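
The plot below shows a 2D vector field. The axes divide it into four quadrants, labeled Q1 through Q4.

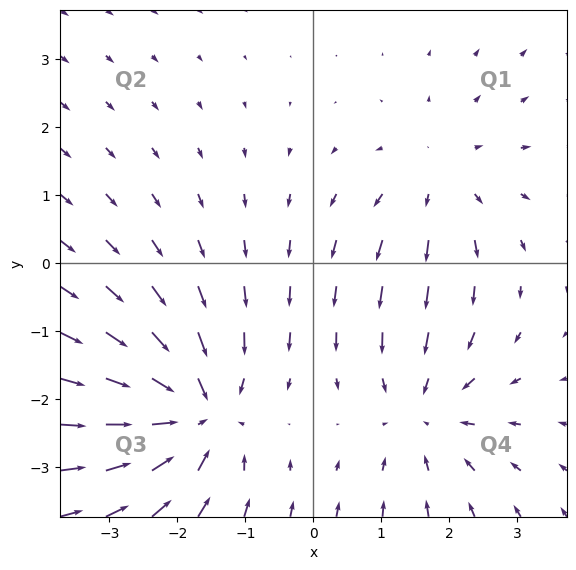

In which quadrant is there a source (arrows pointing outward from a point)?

Q1

The source sits at approximately (1.9, 1.2), which lies in quadrant Q1. The divergence there is about +2, positive as expected for a source.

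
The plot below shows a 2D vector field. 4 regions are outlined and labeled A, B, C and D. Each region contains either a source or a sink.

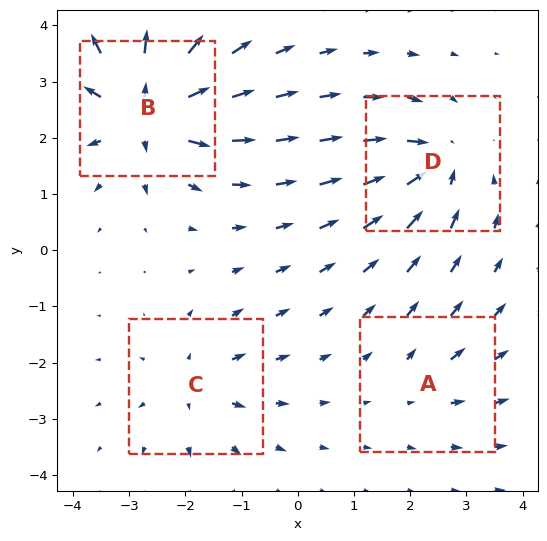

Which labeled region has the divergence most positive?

B

Divergence at each region's feature centre — A: about +2, B: about +8, C: about +4, D: about -5. Region B is most positive.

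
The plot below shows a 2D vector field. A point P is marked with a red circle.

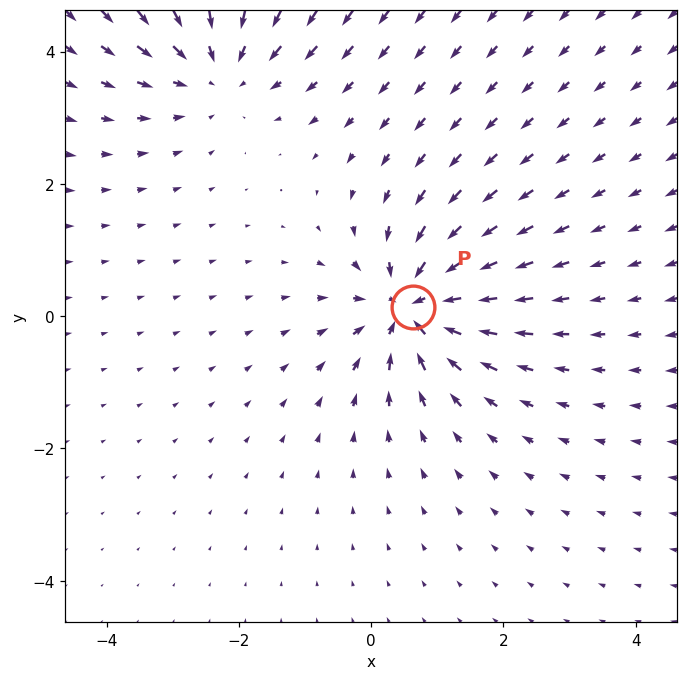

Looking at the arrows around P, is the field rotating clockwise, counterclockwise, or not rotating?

Near P at (0.6, 0.1) the arrows show no circulation. The curl there is ≈0.

not rotating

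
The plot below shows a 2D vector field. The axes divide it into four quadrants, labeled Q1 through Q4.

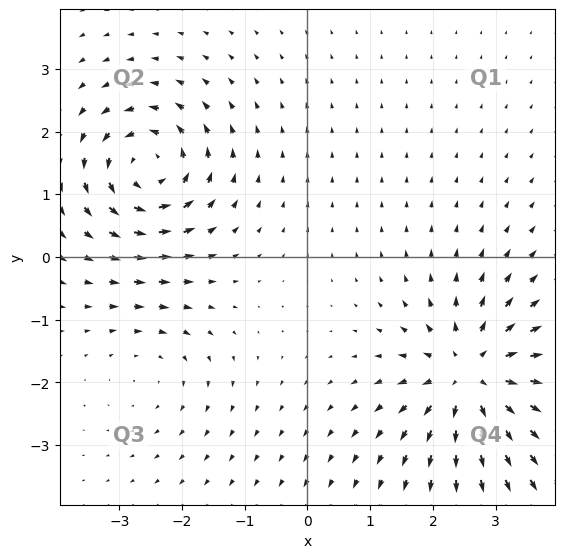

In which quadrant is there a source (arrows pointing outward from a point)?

The source sits at approximately (2.6, -1.9), which lies in quadrant Q4. The divergence there is about +6, positive as expected for a source.

Q4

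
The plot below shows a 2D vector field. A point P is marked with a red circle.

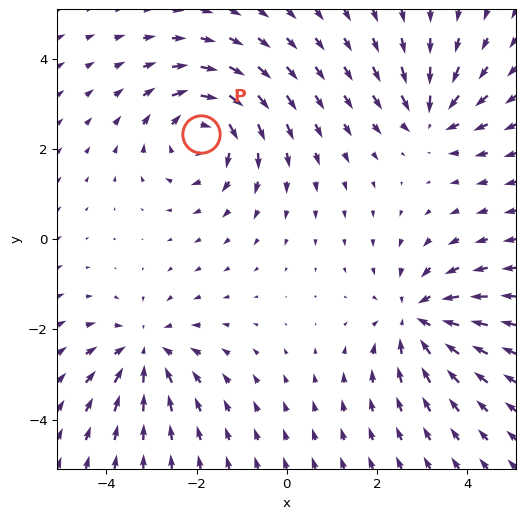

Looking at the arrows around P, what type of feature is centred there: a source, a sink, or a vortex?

vortex

At P (-1.9, 2.3) the arrows circulate clockwise. Divergence ≈0, curl about -5 — near-zero divergence with nonzero curl is a vortex.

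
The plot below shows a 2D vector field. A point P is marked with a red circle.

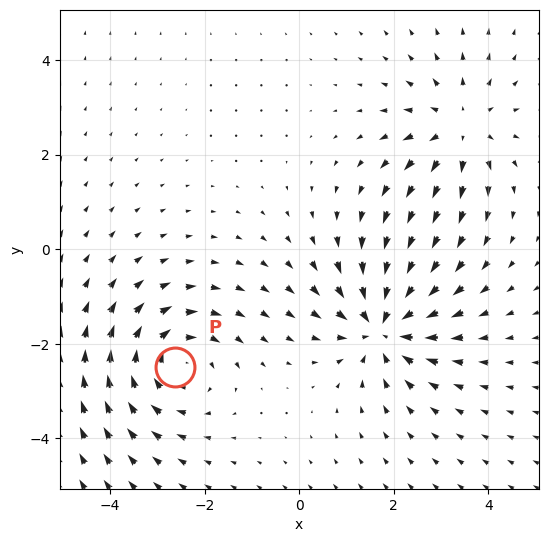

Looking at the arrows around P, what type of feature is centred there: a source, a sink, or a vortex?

At P (-2.6, -2.5) the arrows circulate clockwise. Divergence ≈0, curl about -4 — near-zero divergence with nonzero curl is a vortex.

vortex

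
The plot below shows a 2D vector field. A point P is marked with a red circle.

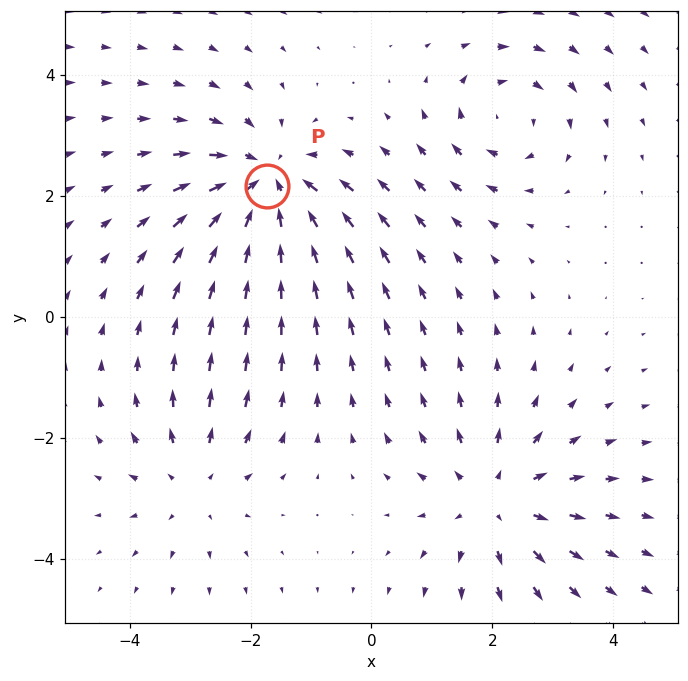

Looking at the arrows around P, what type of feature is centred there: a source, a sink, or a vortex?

At P (-1.7, 2.2) the arrows converge inward. Divergence about -5, curl ≈0 — negative divergence with near-zero curl is a sink.

sink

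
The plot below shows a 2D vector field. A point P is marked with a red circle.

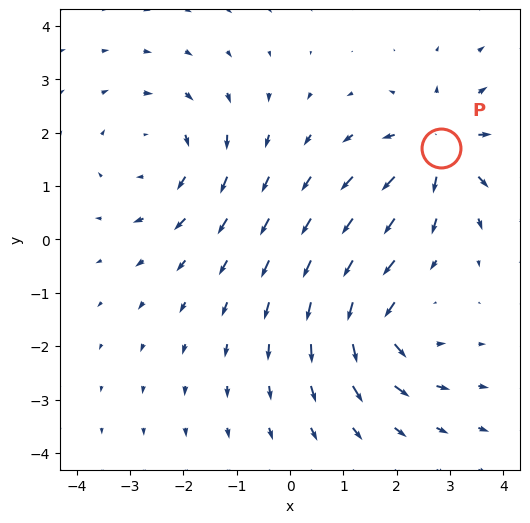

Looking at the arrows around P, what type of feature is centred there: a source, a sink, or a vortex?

source

At P (2.8, 1.7) the arrows spread outward. Divergence about +4, curl ≈0 — positive divergence with near-zero curl is a source.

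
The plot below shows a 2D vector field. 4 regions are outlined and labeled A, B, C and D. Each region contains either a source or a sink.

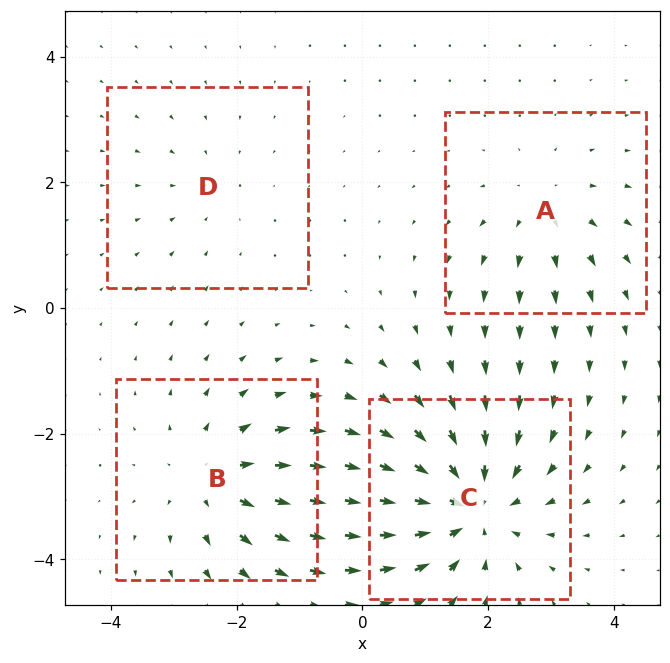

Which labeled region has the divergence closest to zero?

D

Divergence at each region's feature centre — A: about +3, B: about +4, C: about -7, D: about -2. Region D is closest to zero.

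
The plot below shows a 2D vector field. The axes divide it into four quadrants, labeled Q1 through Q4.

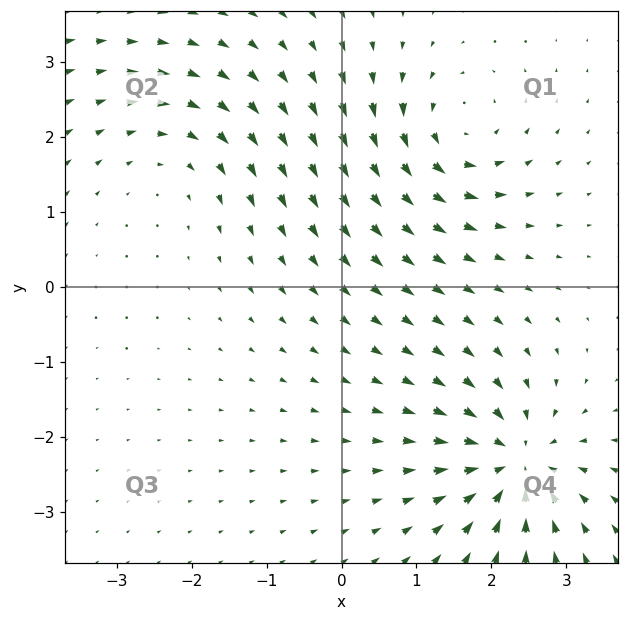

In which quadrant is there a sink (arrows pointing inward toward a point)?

Q4

The sink sits at approximately (2.3, -2.3), which lies in quadrant Q4. The divergence there is about -7, negative as expected for a sink.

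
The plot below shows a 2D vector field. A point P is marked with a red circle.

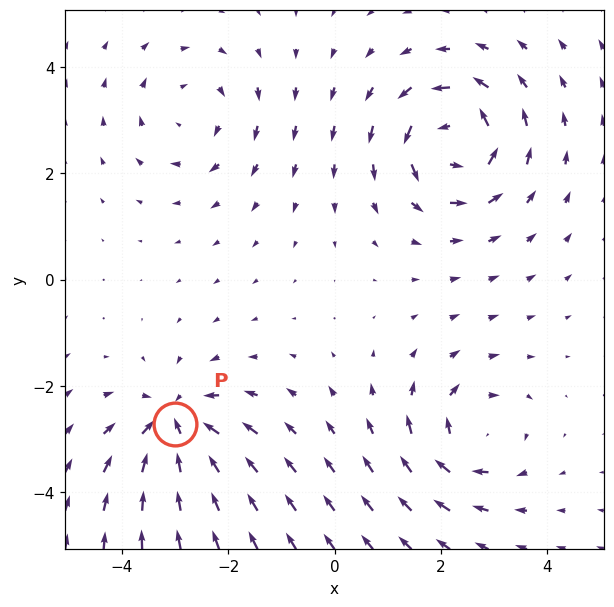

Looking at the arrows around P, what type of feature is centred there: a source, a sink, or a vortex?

At P (-3.0, -2.7) the arrows converge inward. Divergence about -5, curl ≈0 — negative divergence with near-zero curl is a sink.

sink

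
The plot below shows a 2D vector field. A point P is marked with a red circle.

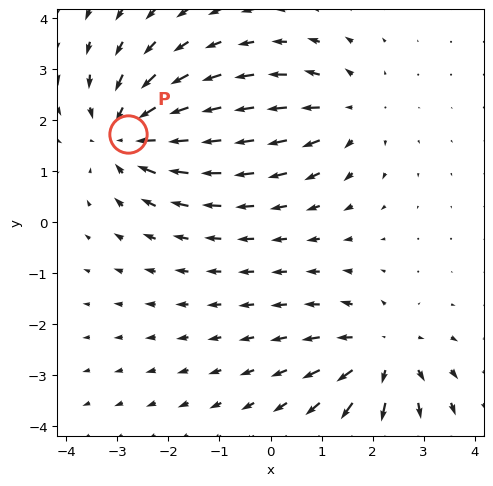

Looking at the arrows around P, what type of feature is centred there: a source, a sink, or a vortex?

sink

At P (-2.8, 1.7) the arrows converge inward. Divergence about -5, curl ≈0 — negative divergence with near-zero curl is a sink.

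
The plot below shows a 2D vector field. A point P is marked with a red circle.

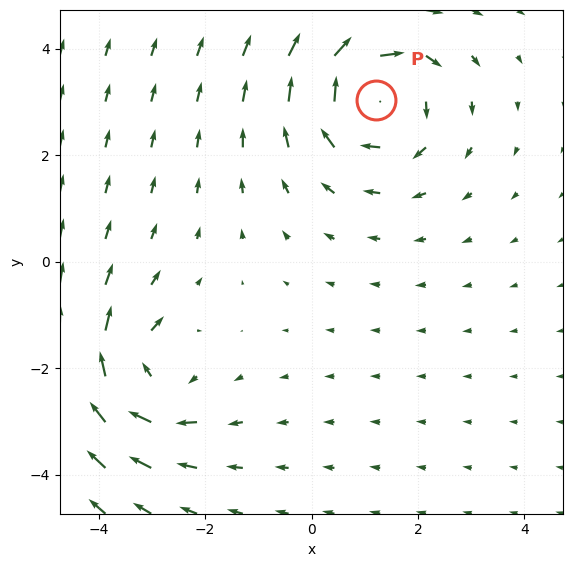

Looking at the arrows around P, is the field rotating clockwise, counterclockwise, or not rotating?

clockwise

Near P at (1.2, 3.0) the arrows circulate clockwise. The curl (z-component) there is about -5; negative curl means clockwise rotation.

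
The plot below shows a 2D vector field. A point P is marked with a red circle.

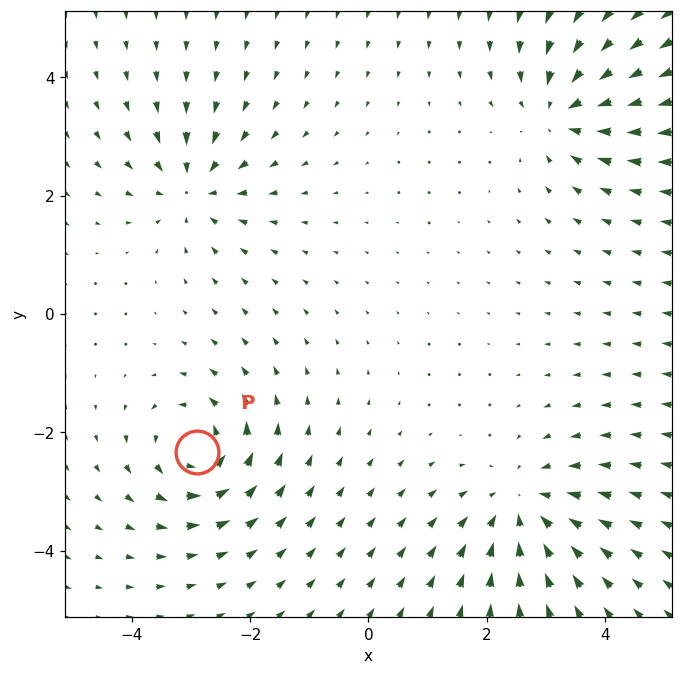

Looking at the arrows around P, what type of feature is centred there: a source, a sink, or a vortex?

At P (-2.9, -2.3) the arrows circulate counterclockwise. Divergence ≈0, curl about +4 — near-zero divergence with nonzero curl is a vortex.

vortex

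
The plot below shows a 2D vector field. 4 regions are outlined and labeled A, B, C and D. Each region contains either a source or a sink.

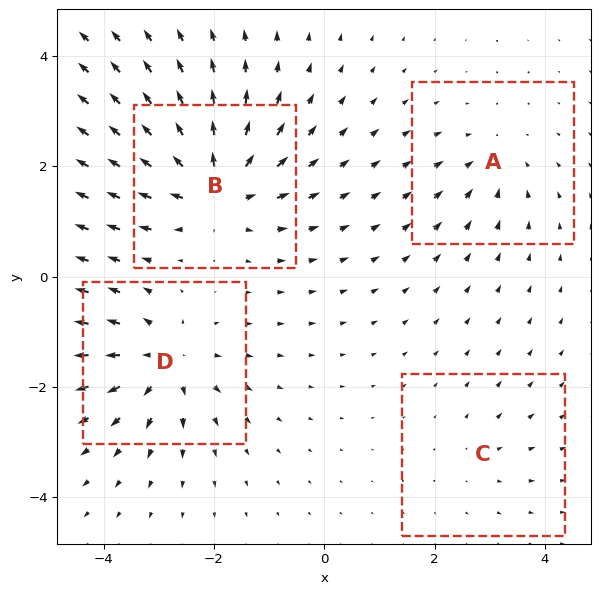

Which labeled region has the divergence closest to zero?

Divergence at each region's feature centre — A: about -4, B: about +8, C: about +2, D: about +6. Region C is closest to zero.

C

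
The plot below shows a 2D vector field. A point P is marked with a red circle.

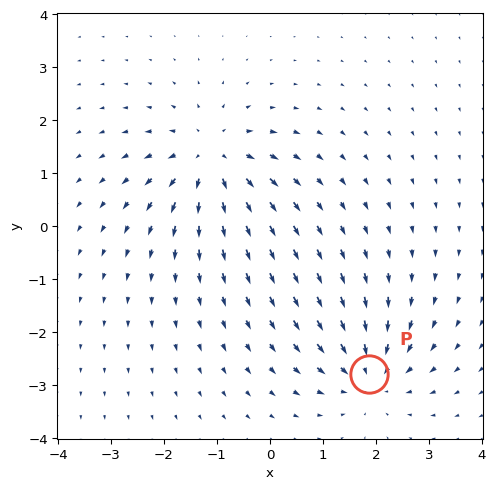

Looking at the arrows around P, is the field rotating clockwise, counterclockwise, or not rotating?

not rotating

Near P at (1.9, -2.8) the arrows show no circulation. The curl there is ≈0.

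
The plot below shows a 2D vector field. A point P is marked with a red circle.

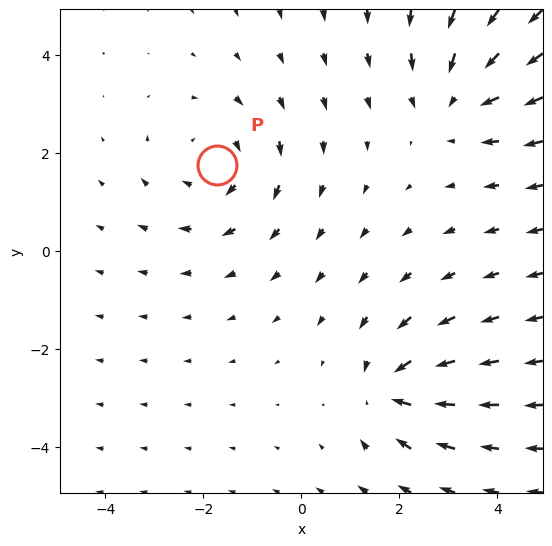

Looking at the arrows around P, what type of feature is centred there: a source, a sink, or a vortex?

At P (-1.7, 1.8) the arrows circulate clockwise. Divergence ≈0, curl about -3 — near-zero divergence with nonzero curl is a vortex.

vortex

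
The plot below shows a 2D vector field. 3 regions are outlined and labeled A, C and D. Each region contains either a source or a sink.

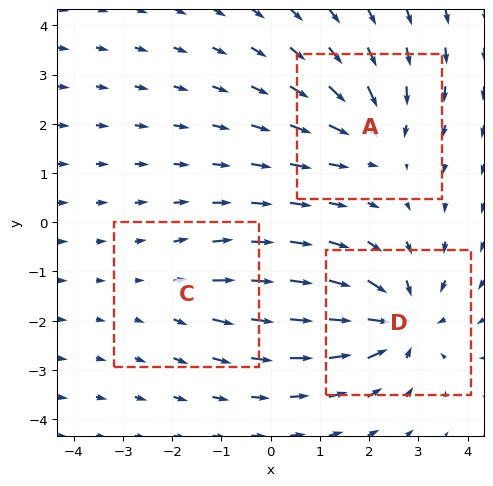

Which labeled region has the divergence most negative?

D

Divergence at each region's feature centre — A: about -3, C: about +2, D: about -5. Region D is most negative.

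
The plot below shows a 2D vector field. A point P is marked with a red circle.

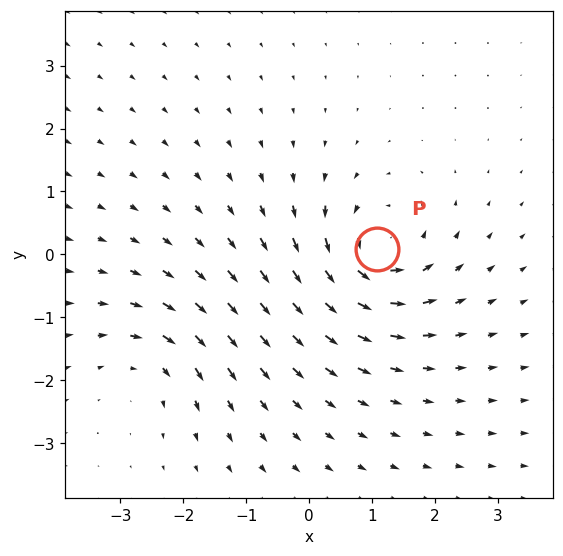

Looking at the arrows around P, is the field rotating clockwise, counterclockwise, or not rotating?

Near P at (1.1, 0.1) the arrows circulate counterclockwise. The curl (z-component) there is about +6; positive curl means counterclockwise rotation.

counterclockwise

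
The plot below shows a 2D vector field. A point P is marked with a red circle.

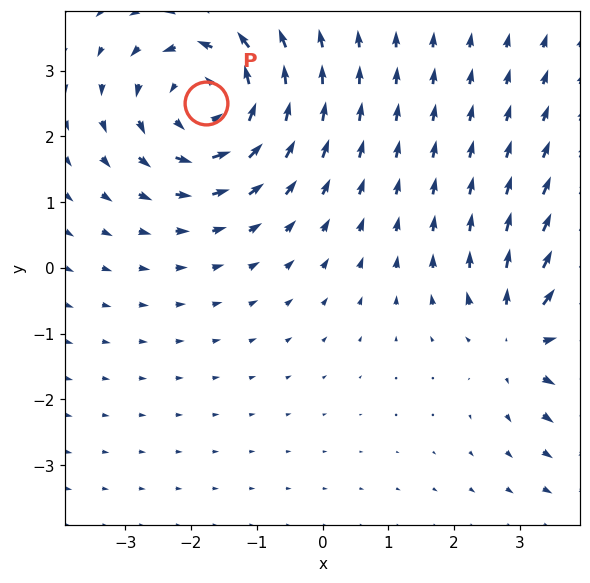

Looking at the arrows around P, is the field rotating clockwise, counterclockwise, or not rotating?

Near P at (-1.8, 2.5) the arrows circulate counterclockwise. The curl (z-component) there is about +5; positive curl means counterclockwise rotation.

counterclockwise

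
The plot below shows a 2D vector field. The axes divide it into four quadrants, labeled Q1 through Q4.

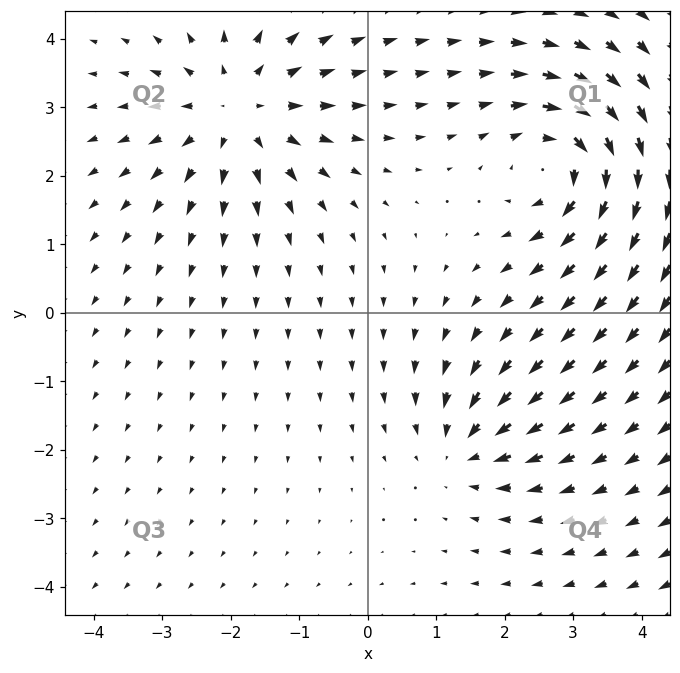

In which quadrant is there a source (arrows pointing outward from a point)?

Q2

The source sits at approximately (-1.9, 3.0), which lies in quadrant Q2. The divergence there is about +4, positive as expected for a source.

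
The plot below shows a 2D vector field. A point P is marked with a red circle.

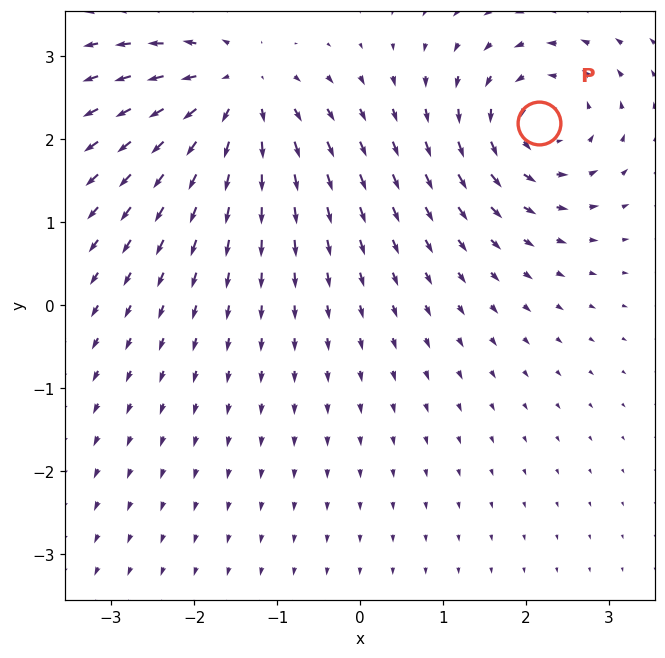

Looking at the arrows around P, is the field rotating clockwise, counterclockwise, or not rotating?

Near P at (2.2, 2.2) the arrows circulate counterclockwise. The curl (z-component) there is about +6; positive curl means counterclockwise rotation.

counterclockwise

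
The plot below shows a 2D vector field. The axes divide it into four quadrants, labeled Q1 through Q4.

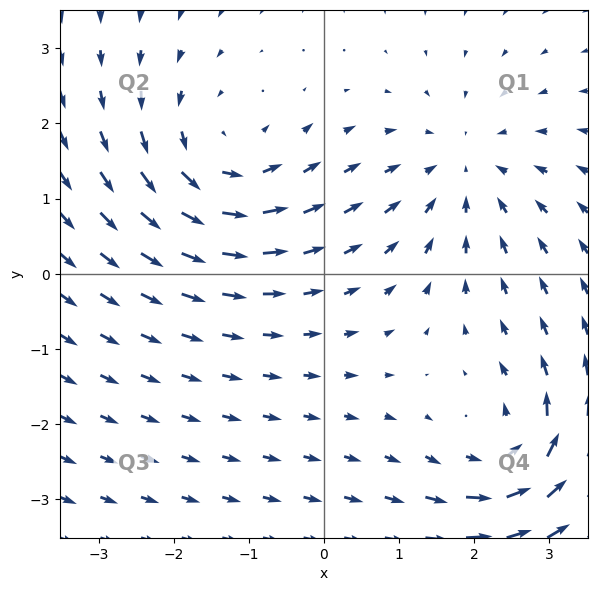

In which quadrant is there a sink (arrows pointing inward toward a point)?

Q1

The sink sits at approximately (1.9, 1.4), which lies in quadrant Q1. The divergence there is about -3, negative as expected for a sink.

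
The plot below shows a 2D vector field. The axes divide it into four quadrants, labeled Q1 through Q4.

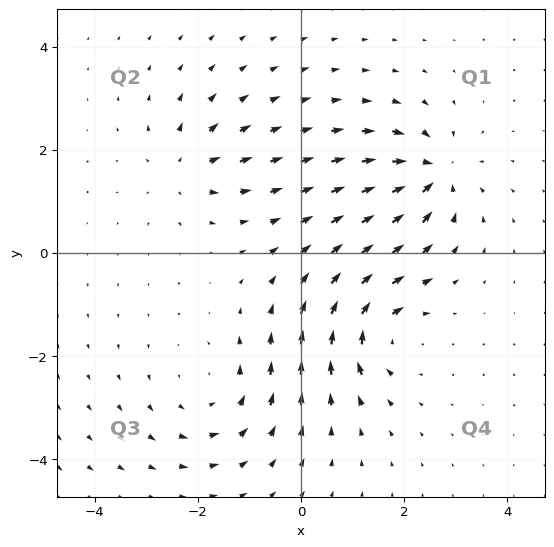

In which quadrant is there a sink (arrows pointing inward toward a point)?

Q1

The sink sits at approximately (2.5, 1.5), which lies in quadrant Q1. The divergence there is about -6, negative as expected for a sink.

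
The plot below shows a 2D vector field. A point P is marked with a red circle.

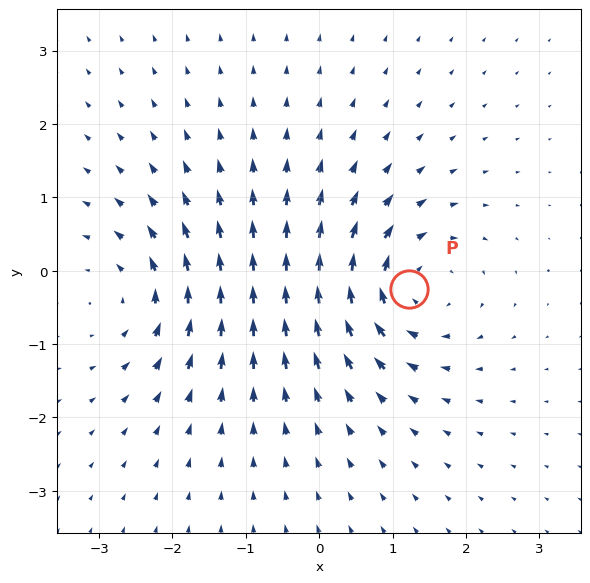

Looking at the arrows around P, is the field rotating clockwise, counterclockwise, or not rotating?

clockwise

Near P at (1.2, -0.3) the arrows circulate clockwise. The curl (z-component) there is about -5; negative curl means clockwise rotation.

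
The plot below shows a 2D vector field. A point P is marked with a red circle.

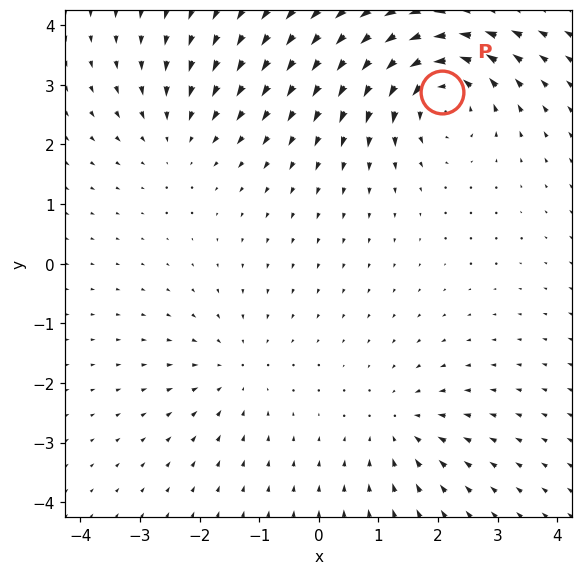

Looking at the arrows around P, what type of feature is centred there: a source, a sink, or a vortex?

vortex

At P (2.1, 2.9) the arrows circulate counterclockwise. Divergence ≈0, curl about +6 — near-zero divergence with nonzero curl is a vortex.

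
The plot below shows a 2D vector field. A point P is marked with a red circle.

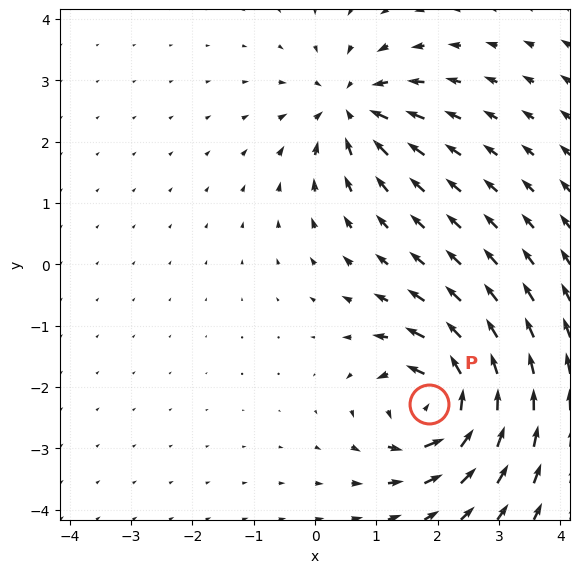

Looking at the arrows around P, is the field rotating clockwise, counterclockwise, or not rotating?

Near P at (1.9, -2.3) the arrows circulate counterclockwise. The curl (z-component) there is about +7; positive curl means counterclockwise rotation.

counterclockwise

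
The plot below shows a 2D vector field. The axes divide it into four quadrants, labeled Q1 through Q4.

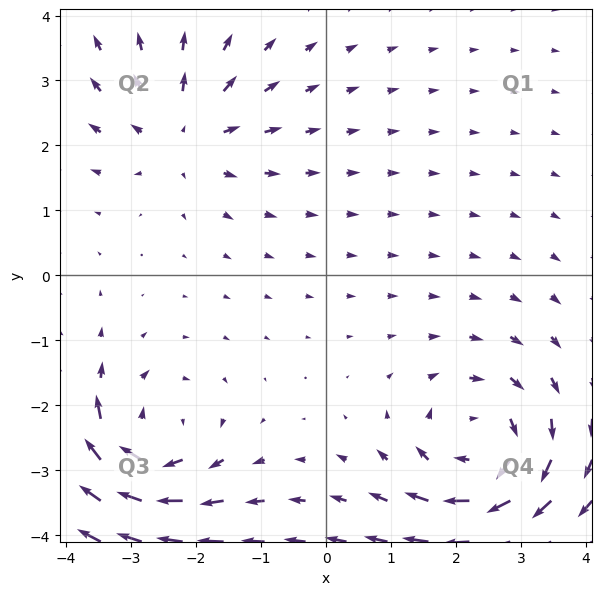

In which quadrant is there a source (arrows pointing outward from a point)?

Q2

The source sits at approximately (-2.2, 2.2), which lies in quadrant Q2. The divergence there is about +3, positive as expected for a source.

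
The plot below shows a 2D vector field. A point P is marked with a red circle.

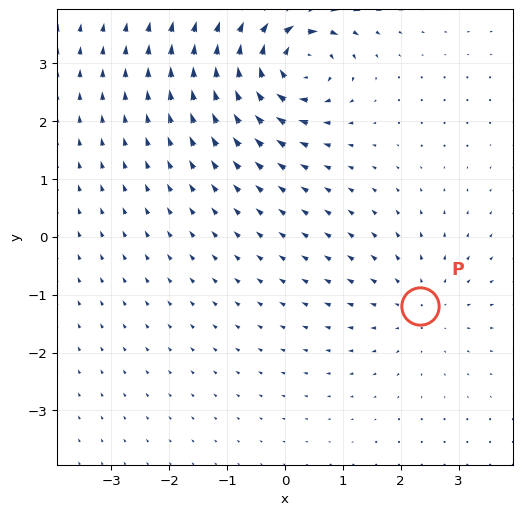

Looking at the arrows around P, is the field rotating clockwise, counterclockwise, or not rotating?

Near P at (2.3, -1.2) the arrows show no circulation. The curl there is ≈0.

not rotating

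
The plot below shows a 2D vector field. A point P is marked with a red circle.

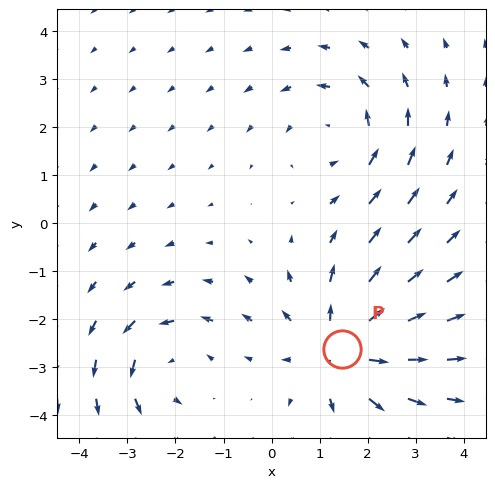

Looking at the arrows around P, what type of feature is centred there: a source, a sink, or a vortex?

source

At P (1.5, -2.6) the arrows spread outward. Divergence about +4, curl ≈0 — positive divergence with near-zero curl is a source.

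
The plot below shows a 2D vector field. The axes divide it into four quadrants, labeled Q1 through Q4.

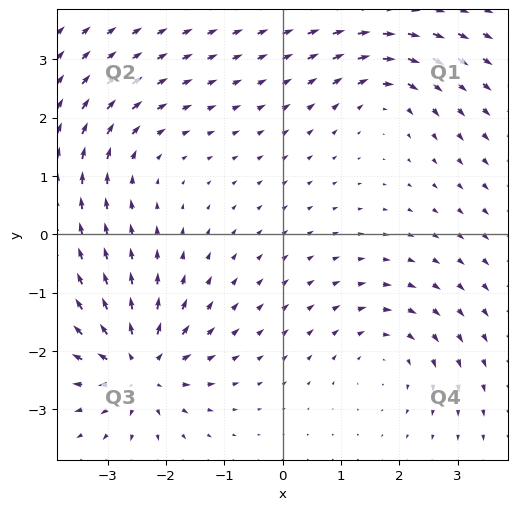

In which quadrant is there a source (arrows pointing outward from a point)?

The source sits at approximately (-2.5, -2.3), which lies in quadrant Q3. The divergence there is about +7, positive as expected for a source.

Q3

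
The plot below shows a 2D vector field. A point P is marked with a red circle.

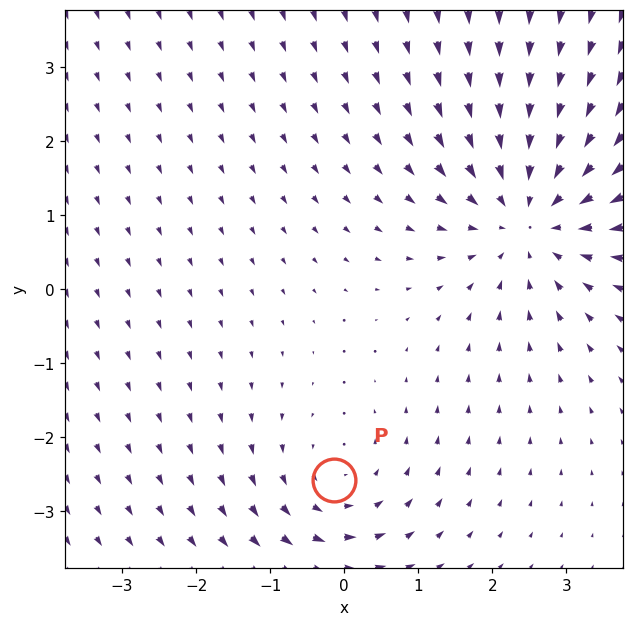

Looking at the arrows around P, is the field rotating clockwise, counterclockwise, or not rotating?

Near P at (-0.1, -2.6) the arrows circulate counterclockwise. The curl (z-component) there is about +2; positive curl means counterclockwise rotation.

counterclockwise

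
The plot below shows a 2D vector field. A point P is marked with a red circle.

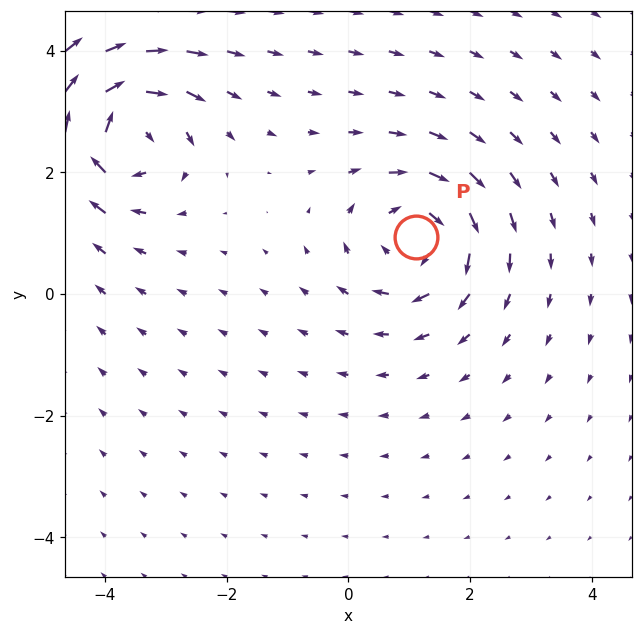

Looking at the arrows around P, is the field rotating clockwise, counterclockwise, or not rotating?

Near P at (1.1, 0.9) the arrows circulate clockwise. The curl (z-component) there is about -5; negative curl means clockwise rotation.

clockwise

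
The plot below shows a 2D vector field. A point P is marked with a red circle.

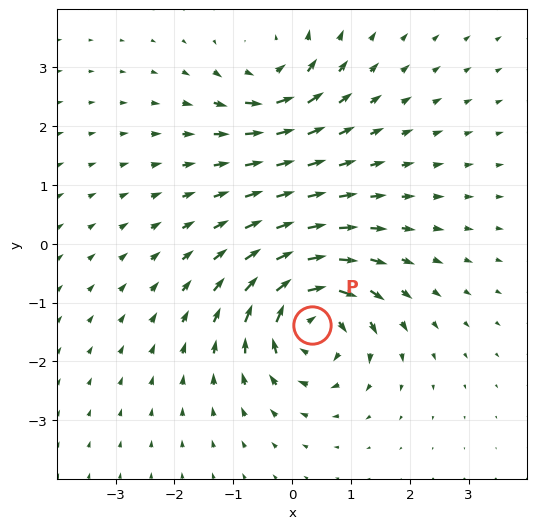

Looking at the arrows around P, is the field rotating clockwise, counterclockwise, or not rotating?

clockwise

Near P at (0.3, -1.4) the arrows circulate clockwise. The curl (z-component) there is about -7; negative curl means clockwise rotation.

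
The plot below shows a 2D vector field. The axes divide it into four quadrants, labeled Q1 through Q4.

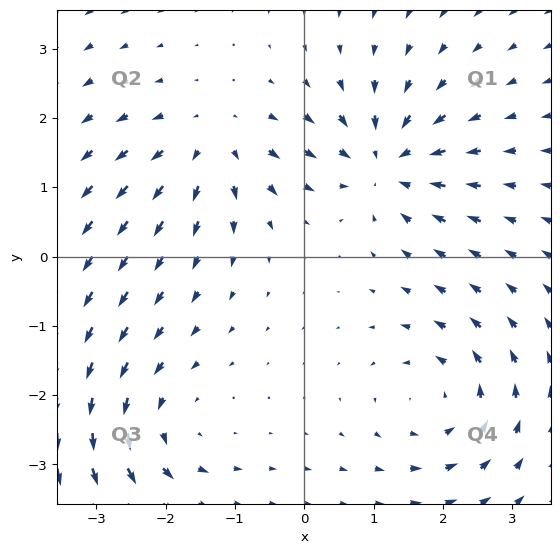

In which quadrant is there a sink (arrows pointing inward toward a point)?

Q1

The sink sits at approximately (1.2, 1.4), which lies in quadrant Q1. The divergence there is about -4, negative as expected for a sink.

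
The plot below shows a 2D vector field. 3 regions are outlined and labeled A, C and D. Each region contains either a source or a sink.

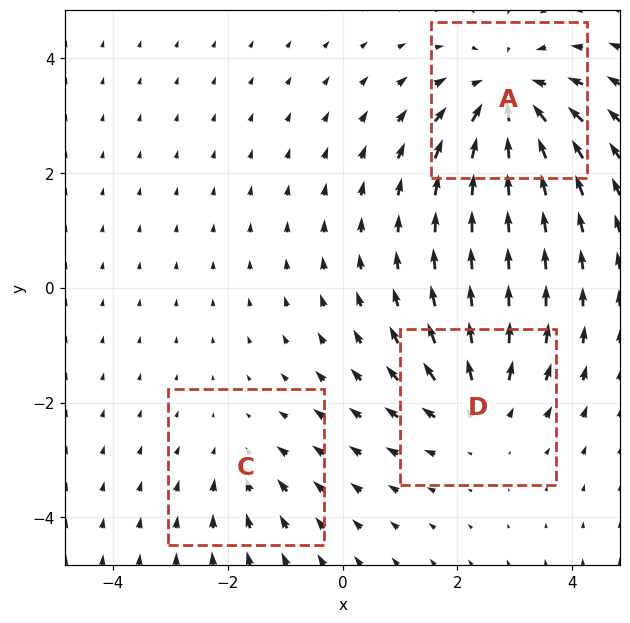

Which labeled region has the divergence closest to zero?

C

Divergence at each region's feature centre — A: about -4, C: about -2, D: about +3. Region C is closest to zero.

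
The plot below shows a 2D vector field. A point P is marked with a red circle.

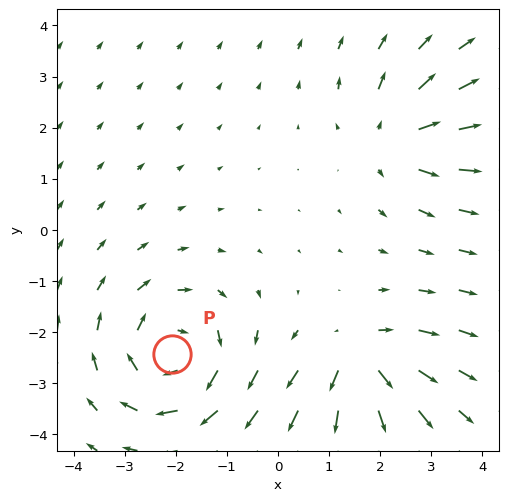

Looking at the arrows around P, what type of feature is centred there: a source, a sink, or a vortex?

vortex

At P (-2.1, -2.4) the arrows circulate clockwise. Divergence ≈0, curl about -4 — near-zero divergence with nonzero curl is a vortex.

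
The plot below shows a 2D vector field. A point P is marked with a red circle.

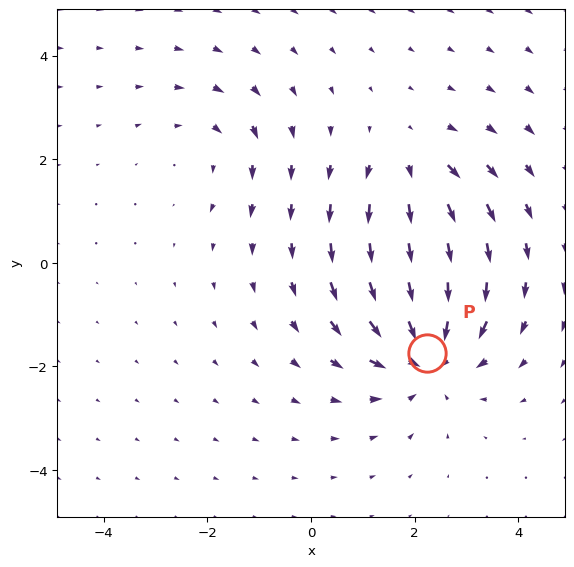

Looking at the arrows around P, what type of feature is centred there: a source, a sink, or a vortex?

At P (2.2, -1.7) the arrows converge inward. Divergence about -4, curl ≈0 — negative divergence with near-zero curl is a sink.

sink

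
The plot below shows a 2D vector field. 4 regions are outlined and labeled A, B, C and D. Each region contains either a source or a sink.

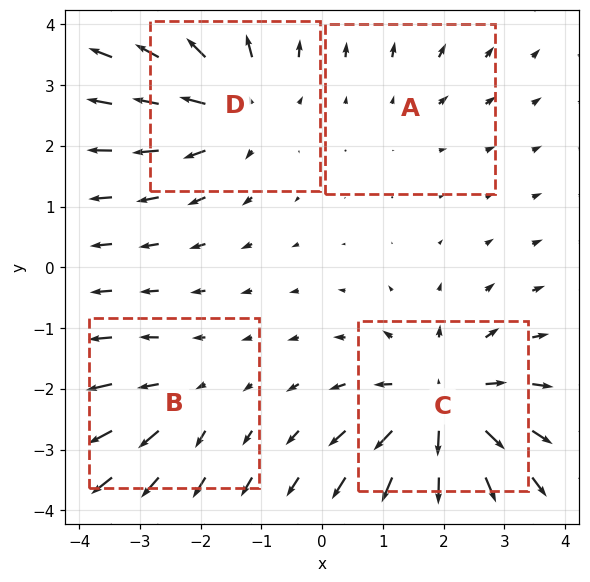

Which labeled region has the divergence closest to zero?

Divergence at each region's feature centre — A: about +2, B: about +3, C: about +7, D: about +5. Region A is closest to zero.

A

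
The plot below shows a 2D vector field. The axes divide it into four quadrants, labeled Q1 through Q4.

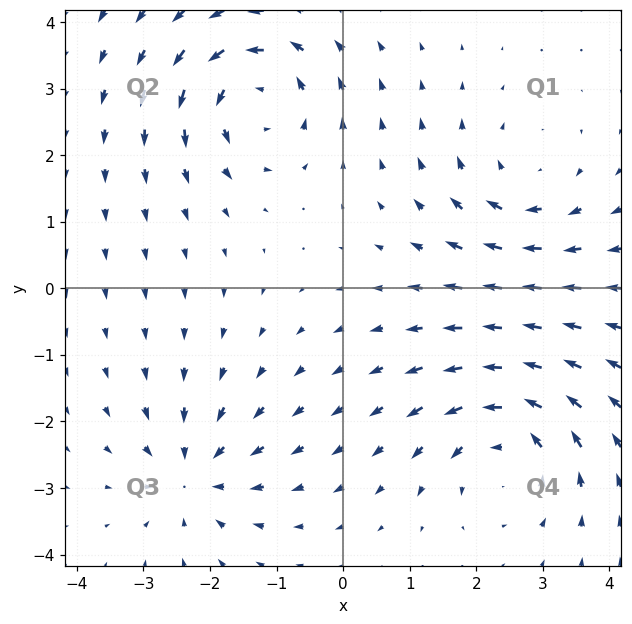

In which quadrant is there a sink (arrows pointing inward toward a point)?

Q3

The sink sits at approximately (-2.2, -2.8), which lies in quadrant Q3. The divergence there is about -4, negative as expected for a sink.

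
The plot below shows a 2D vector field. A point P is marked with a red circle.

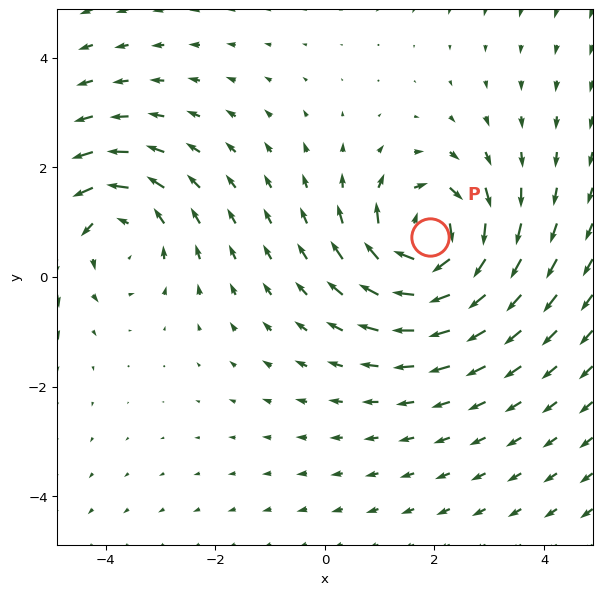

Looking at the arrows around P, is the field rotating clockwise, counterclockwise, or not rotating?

clockwise

Near P at (1.9, 0.7) the arrows circulate clockwise. The curl (z-component) there is about -5; negative curl means clockwise rotation.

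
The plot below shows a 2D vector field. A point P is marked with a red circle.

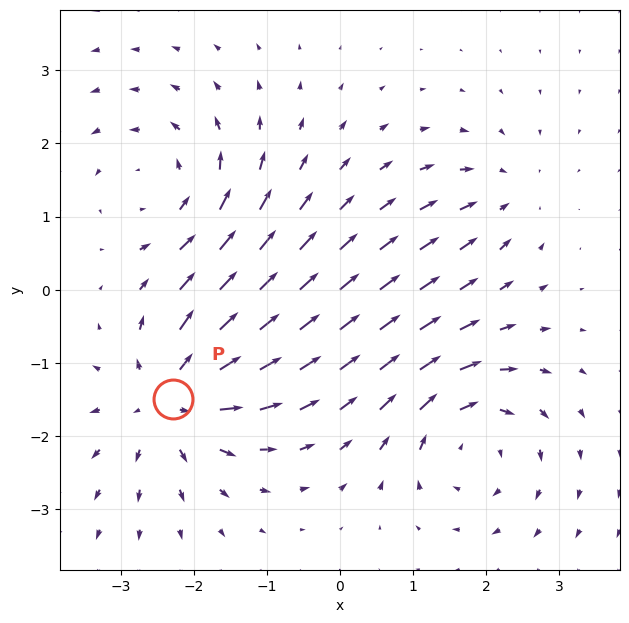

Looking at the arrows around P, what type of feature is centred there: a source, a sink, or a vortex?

source

At P (-2.3, -1.5) the arrows spread outward. Divergence about +6, curl ≈0 — positive divergence with near-zero curl is a source.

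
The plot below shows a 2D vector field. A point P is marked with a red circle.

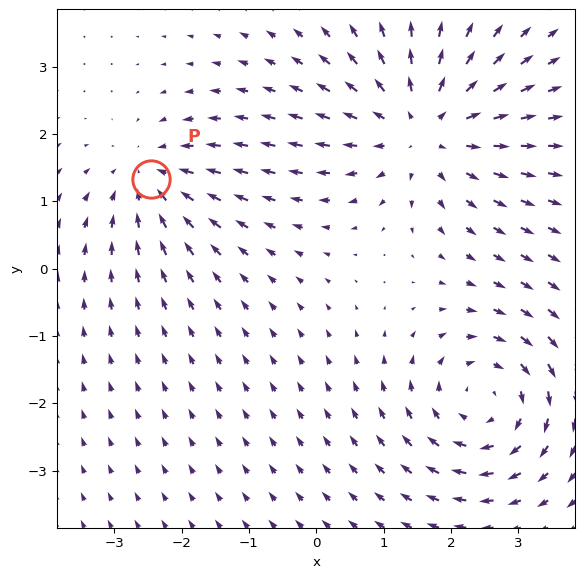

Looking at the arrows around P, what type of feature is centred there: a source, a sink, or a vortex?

sink

At P (-2.5, 1.3) the arrows converge inward. Divergence about -3, curl ≈0 — negative divergence with near-zero curl is a sink.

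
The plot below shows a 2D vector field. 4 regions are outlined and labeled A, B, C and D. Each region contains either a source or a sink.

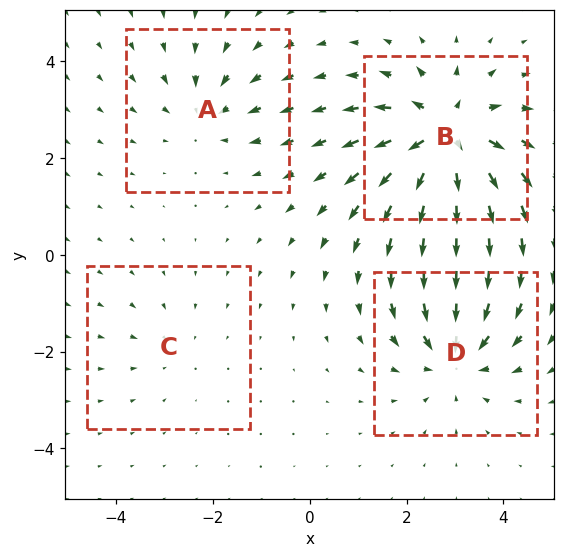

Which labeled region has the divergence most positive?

B

Divergence at each region's feature centre — A: about -3, B: about +7, C: about -2, D: about -5. Region B is most positive.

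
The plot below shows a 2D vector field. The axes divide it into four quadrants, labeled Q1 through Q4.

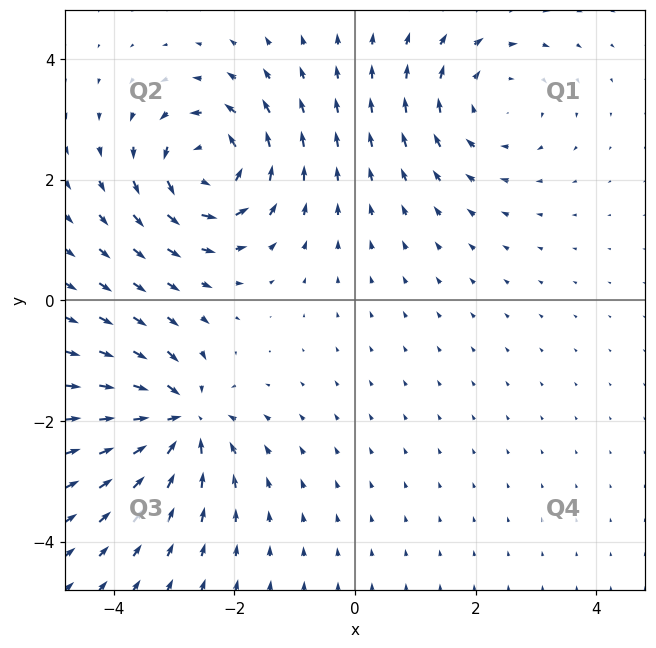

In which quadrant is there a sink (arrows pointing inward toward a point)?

Q3

The sink sits at approximately (-2.9, -2.0), which lies in quadrant Q3. The divergence there is about -6, negative as expected for a sink.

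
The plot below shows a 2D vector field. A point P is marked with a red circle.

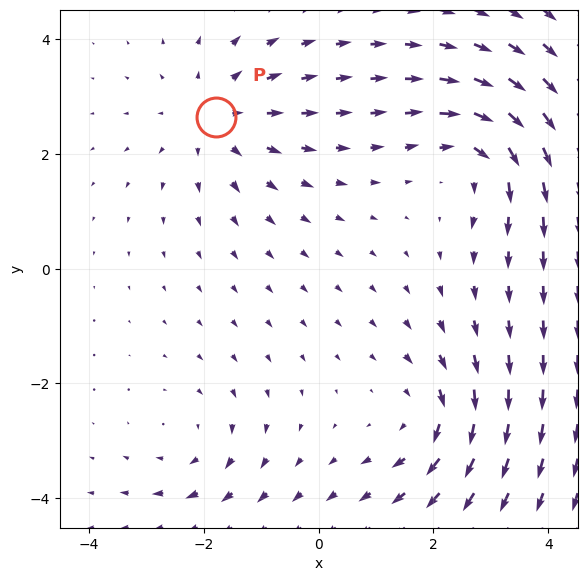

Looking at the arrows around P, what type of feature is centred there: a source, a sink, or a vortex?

At P (-1.8, 2.6) the arrows spread outward. Divergence about +3, curl ≈0 — positive divergence with near-zero curl is a source.

source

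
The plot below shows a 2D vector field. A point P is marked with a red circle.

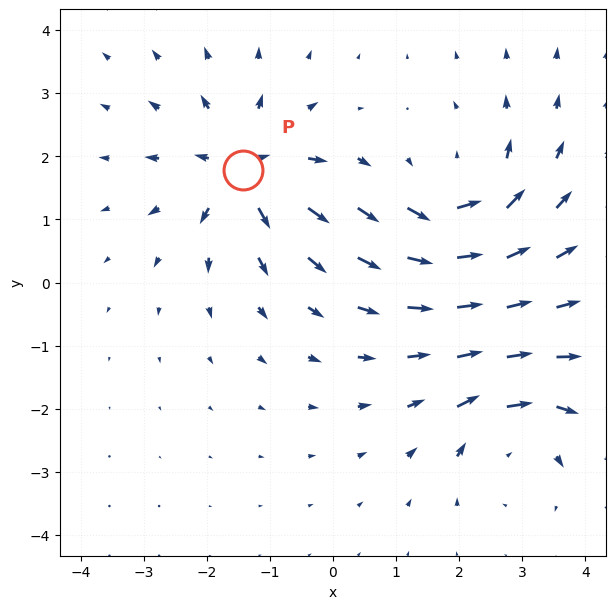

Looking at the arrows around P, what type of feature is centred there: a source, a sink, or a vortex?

At P (-1.4, 1.8) the arrows spread outward. Divergence about +5, curl ≈0 — positive divergence with near-zero curl is a source.

source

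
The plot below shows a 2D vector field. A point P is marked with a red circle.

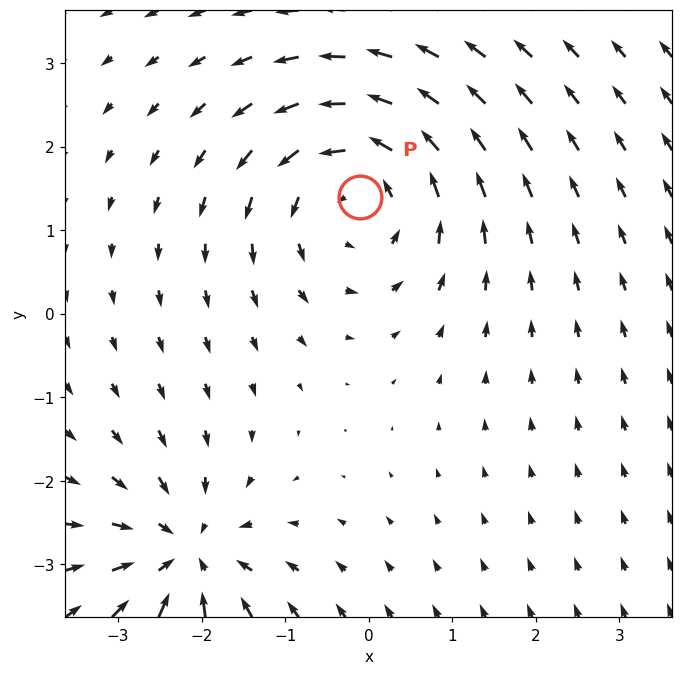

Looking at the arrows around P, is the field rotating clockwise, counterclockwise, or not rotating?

Near P at (-0.1, 1.4) the arrows circulate counterclockwise. The curl (z-component) there is about +3; positive curl means counterclockwise rotation.

counterclockwise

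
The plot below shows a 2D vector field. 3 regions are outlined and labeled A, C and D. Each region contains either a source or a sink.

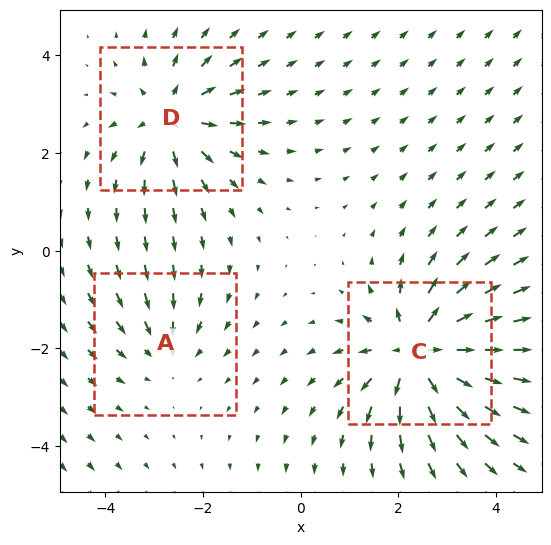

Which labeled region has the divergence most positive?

C

Divergence at each region's feature centre — A: about -2, C: about +6, D: about +4. Region C is most positive.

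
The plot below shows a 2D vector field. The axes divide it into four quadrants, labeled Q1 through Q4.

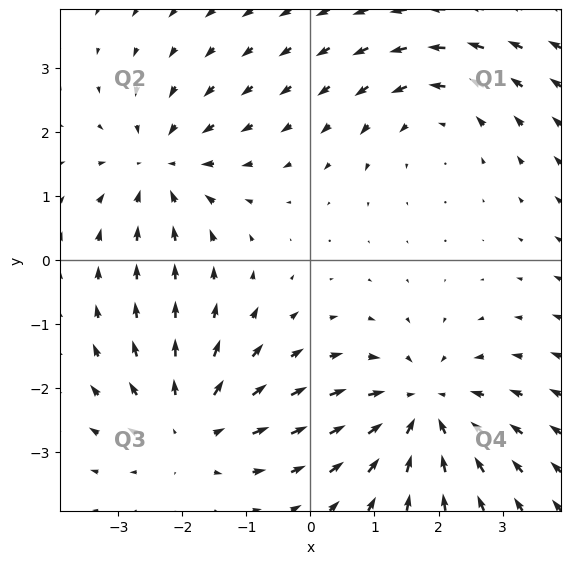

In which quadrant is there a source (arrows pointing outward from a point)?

Q3

The source sits at approximately (-1.9, -2.6), which lies in quadrant Q3. The divergence there is about +3, positive as expected for a source.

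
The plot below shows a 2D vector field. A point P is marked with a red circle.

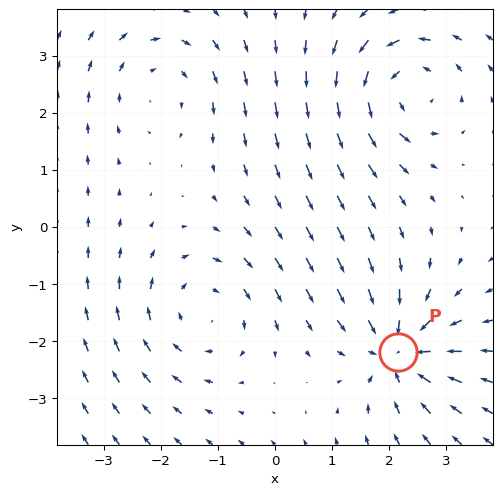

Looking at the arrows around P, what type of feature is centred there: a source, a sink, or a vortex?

At P (2.2, -2.2) the arrows converge inward. Divergence about -6, curl ≈0 — negative divergence with near-zero curl is a sink.

sink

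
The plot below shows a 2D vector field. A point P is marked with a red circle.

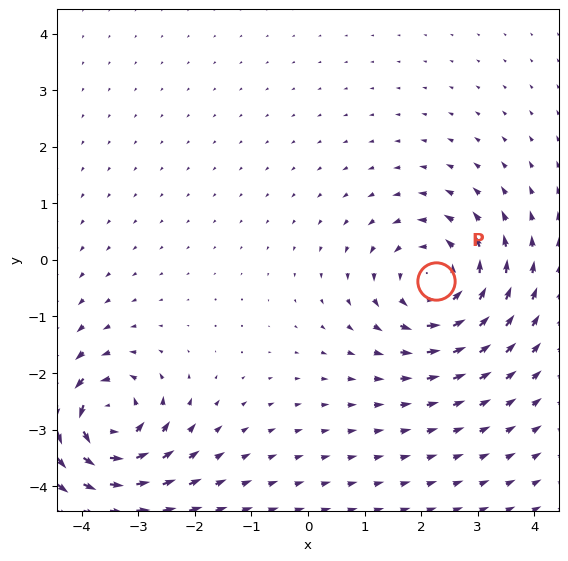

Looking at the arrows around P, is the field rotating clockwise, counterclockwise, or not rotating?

counterclockwise

Near P at (2.3, -0.4) the arrows circulate counterclockwise. The curl (z-component) there is about +4; positive curl means counterclockwise rotation.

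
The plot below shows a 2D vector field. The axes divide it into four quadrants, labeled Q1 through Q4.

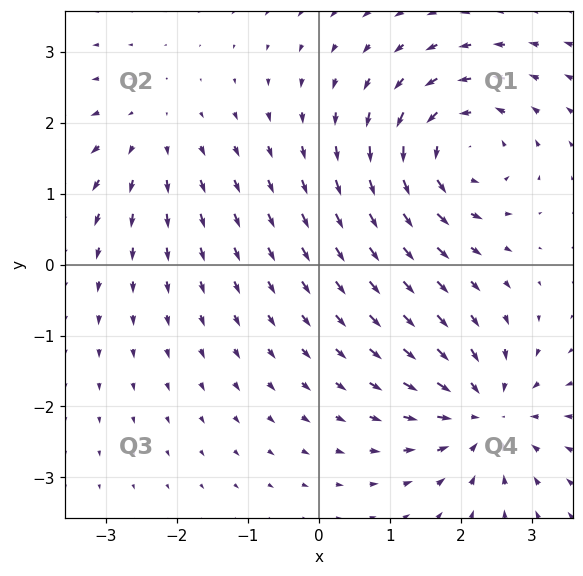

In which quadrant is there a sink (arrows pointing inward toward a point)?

The sink sits at approximately (2.4, -2.1), which lies in quadrant Q4. The divergence there is about -5, negative as expected for a sink.

Q4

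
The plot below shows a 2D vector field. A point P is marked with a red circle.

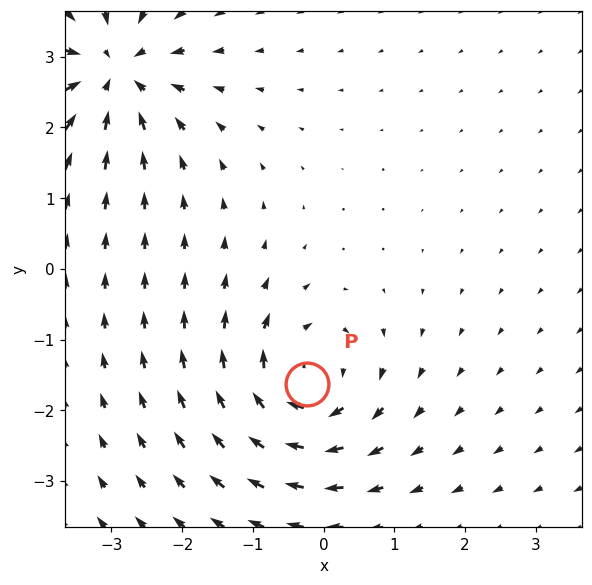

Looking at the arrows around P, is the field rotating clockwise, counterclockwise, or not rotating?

Near P at (-0.2, -1.6) the arrows circulate clockwise. The curl (z-component) there is about -6; negative curl means clockwise rotation.

clockwise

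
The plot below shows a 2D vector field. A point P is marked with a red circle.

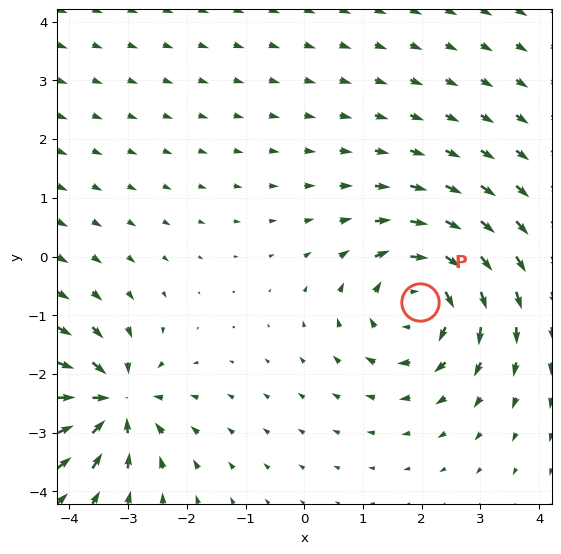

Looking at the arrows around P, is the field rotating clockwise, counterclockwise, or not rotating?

clockwise

Near P at (2.0, -0.8) the arrows circulate clockwise. The curl (z-component) there is about -4; negative curl means clockwise rotation.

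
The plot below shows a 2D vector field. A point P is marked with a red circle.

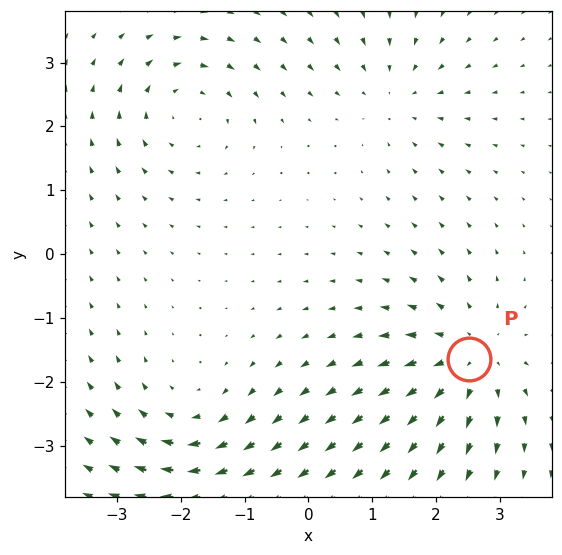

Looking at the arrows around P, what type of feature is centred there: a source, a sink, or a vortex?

At P (2.5, -1.6) the arrows spread outward. Divergence about +5, curl ≈0 — positive divergence with near-zero curl is a source.

source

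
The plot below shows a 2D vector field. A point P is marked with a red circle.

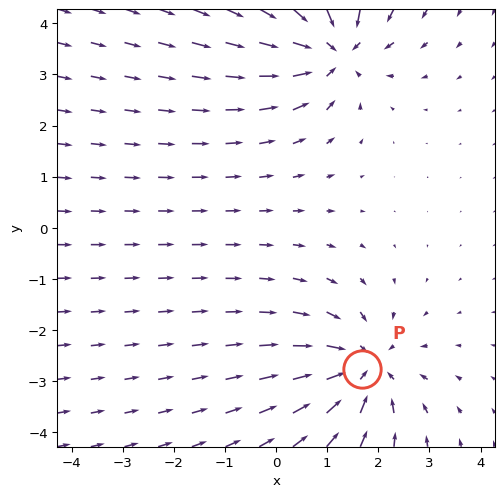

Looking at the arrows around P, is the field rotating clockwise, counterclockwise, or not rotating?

Near P at (1.7, -2.8) the arrows show no circulation. The curl there is ≈0.

not rotating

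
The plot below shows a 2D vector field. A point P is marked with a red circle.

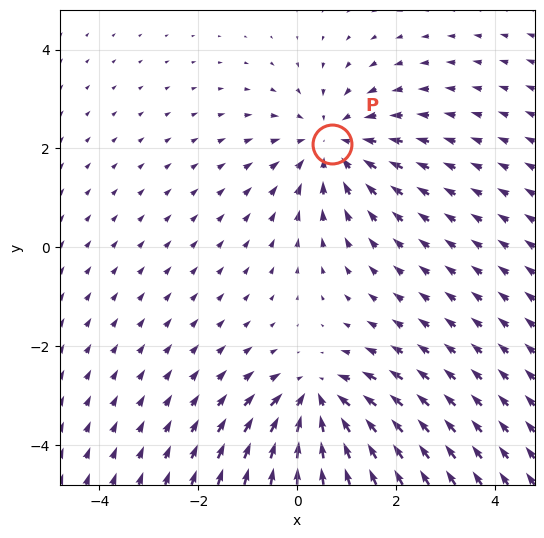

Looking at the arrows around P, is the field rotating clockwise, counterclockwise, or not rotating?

not rotating

Near P at (0.7, 2.1) the arrows show no circulation. The curl there is ≈0.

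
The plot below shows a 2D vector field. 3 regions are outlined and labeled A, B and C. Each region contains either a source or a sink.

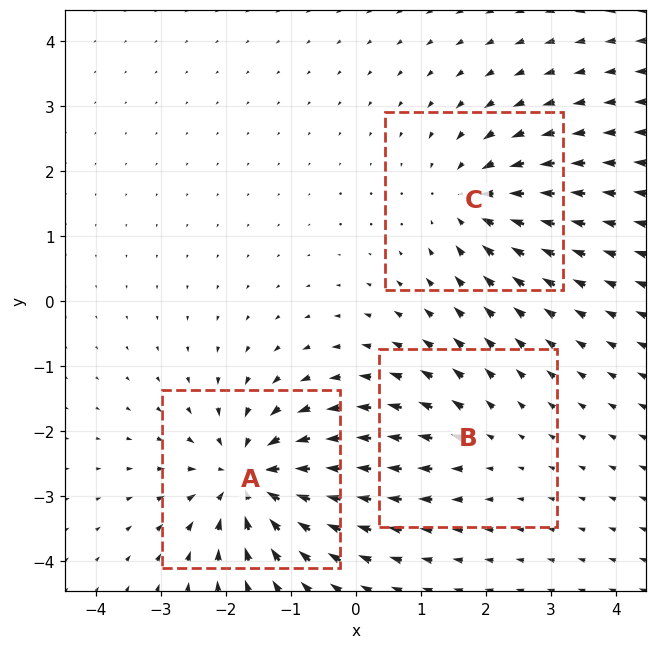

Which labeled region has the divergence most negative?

A

Divergence at each region's feature centre — A: about -6, B: about +2, C: about -4. Region A is most negative.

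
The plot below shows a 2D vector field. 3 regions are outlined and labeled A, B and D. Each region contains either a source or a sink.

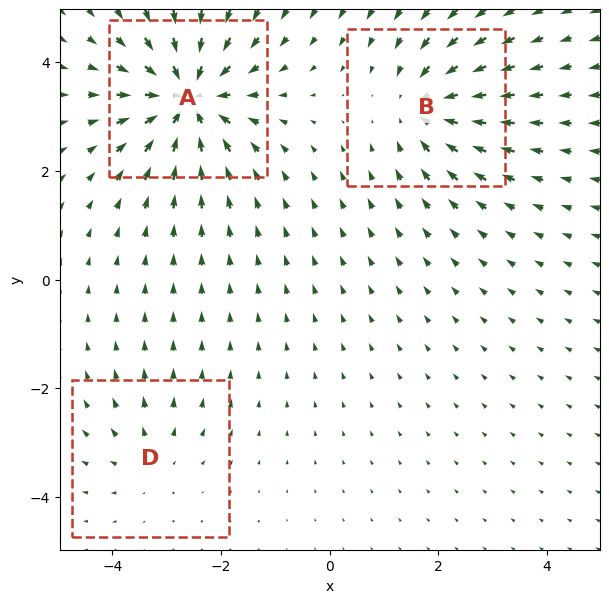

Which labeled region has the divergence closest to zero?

D

Divergence at each region's feature centre — A: about -6, B: about -4, D: about +2. Region D is closest to zero.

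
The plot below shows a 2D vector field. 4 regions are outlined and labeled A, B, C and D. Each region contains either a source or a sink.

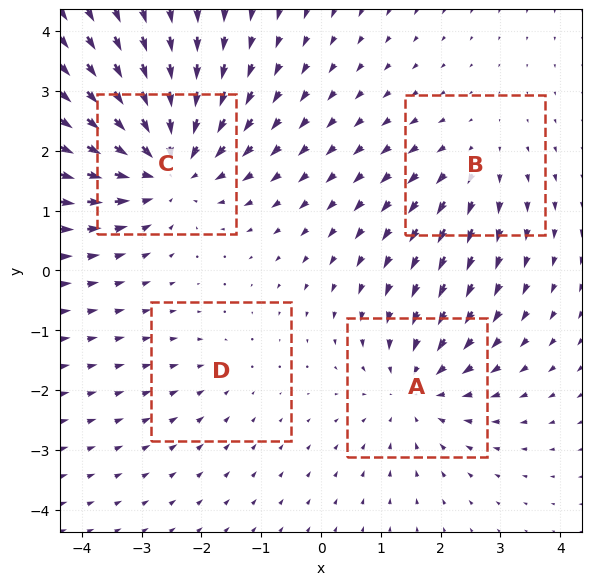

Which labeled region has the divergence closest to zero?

D

Divergence at each region's feature centre — A: about -4, B: about +3, C: about -6, D: about -2. Region D is closest to zero.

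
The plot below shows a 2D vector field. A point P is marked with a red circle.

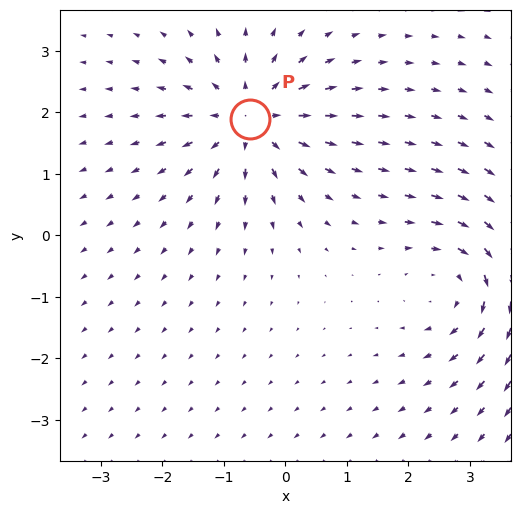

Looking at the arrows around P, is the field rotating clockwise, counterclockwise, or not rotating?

Near P at (-0.6, 1.9) the arrows show no circulation. The curl there is ≈0.

not rotating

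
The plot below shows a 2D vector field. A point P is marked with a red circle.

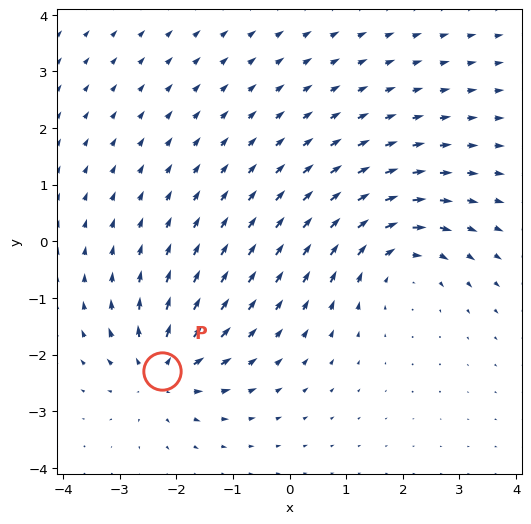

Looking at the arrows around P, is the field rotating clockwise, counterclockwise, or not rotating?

Near P at (-2.3, -2.3) the arrows show no circulation. The curl there is ≈0.

not rotating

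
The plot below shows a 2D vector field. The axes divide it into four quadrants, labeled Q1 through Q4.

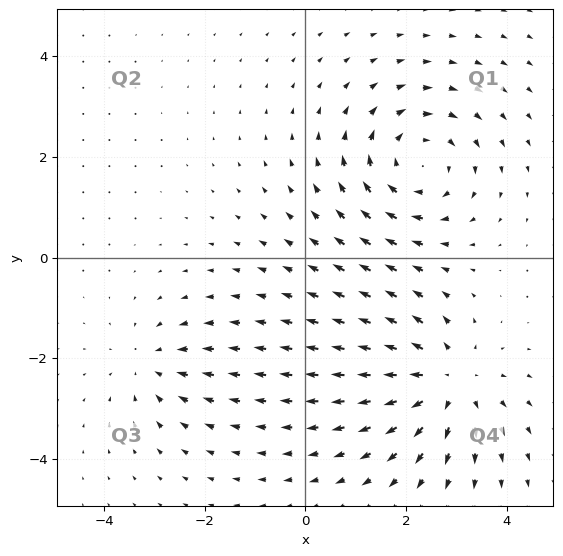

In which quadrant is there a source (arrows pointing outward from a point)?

The source sits at approximately (2.8, -2.5), which lies in quadrant Q4. The divergence there is about +4, positive as expected for a source.

Q4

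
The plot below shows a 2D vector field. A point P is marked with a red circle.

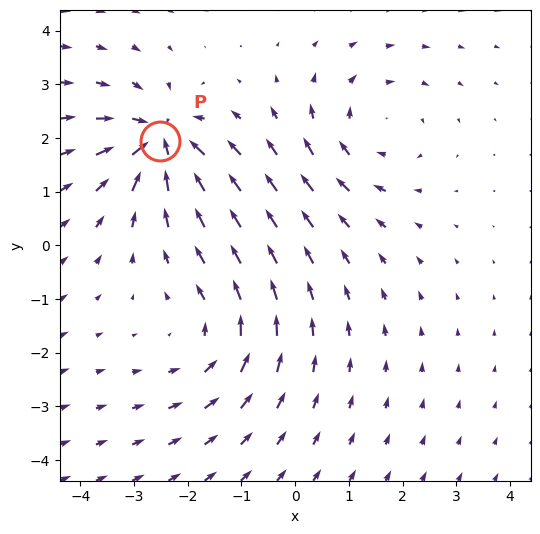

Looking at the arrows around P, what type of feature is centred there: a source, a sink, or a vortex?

sink

At P (-2.5, 1.9) the arrows converge inward. Divergence about -5, curl ≈0 — negative divergence with near-zero curl is a sink.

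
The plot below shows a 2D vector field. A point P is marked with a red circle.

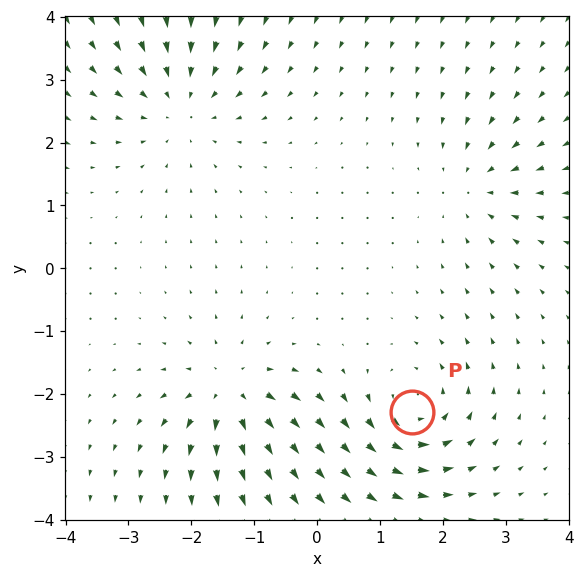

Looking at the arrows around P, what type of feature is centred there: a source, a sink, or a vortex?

At P (1.5, -2.3) the arrows circulate counterclockwise. Divergence ≈0, curl about +5 — near-zero divergence with nonzero curl is a vortex.

vortex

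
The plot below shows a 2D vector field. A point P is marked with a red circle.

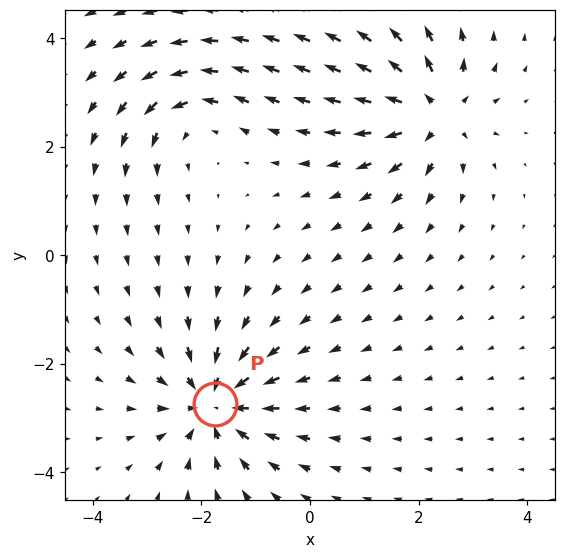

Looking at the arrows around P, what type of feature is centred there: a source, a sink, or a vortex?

sink

At P (-1.8, -2.7) the arrows converge inward. Divergence about -5, curl ≈0 — negative divergence with near-zero curl is a sink.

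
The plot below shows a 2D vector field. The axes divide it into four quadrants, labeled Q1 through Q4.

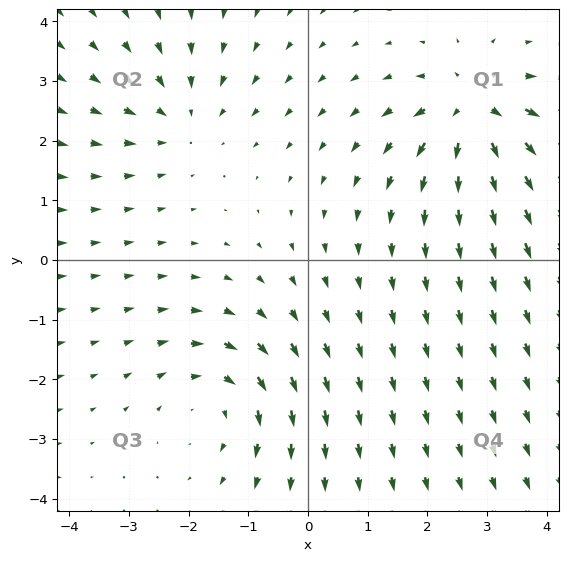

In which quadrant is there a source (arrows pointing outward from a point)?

The source sits at approximately (2.8, 2.5), which lies in quadrant Q1. The divergence there is about +5, positive as expected for a source.

Q1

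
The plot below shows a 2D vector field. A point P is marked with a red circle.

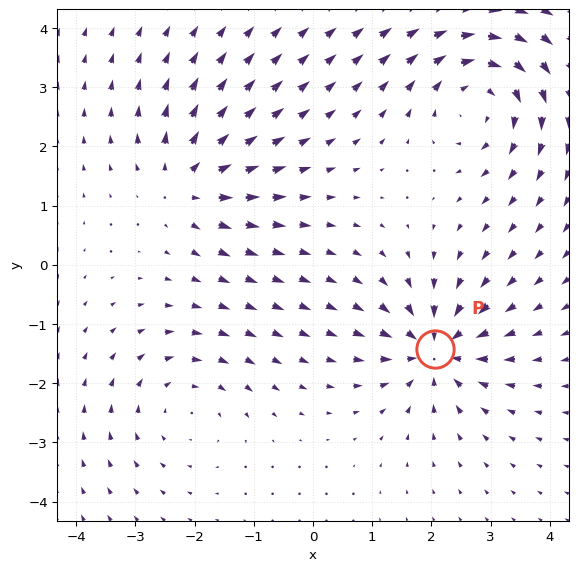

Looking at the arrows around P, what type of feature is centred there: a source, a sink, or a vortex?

At P (2.1, -1.4) the arrows converge inward. Divergence about -5, curl ≈0 — negative divergence with near-zero curl is a sink.

sink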